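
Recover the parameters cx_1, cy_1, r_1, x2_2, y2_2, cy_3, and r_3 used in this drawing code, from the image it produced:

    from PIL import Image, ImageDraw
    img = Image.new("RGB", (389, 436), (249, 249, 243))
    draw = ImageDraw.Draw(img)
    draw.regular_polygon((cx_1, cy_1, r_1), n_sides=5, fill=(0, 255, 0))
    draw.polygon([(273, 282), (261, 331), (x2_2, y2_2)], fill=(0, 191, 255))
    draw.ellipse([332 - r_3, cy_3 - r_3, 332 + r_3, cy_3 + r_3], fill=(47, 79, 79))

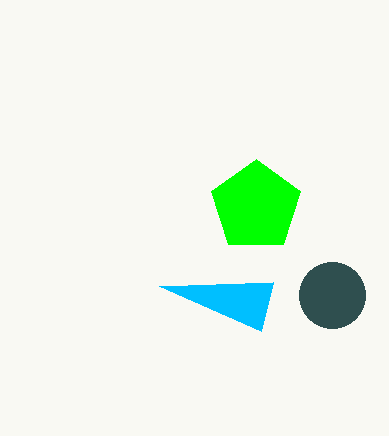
cx_1 = 256
cy_1 = 206
r_1 = 47
x2_2 = 159
y2_2 = 286
cy_3 = 295
r_3 = 33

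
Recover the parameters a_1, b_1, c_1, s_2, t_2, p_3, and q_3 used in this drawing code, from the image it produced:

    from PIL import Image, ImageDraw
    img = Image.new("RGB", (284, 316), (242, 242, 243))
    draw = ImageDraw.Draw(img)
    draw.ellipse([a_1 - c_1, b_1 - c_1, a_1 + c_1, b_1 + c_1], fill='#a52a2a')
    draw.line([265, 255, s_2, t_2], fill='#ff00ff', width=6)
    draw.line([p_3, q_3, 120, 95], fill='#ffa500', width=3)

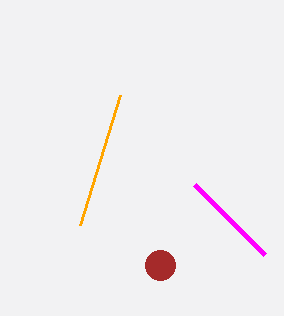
a_1 = 160; b_1 = 265; c_1 = 15; s_2 = 195; t_2 = 185; p_3 = 80; q_3 = 225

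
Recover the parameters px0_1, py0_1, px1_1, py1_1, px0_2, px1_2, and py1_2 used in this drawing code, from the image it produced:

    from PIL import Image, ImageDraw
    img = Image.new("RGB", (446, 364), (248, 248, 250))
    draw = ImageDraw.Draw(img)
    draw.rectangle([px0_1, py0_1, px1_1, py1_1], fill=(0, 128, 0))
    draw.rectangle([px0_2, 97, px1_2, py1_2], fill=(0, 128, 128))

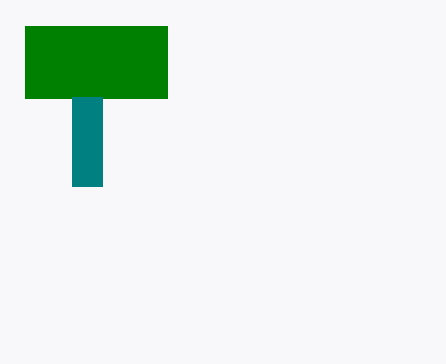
px0_1 = 25, py0_1 = 26, px1_1 = 167, py1_1 = 98, px0_2 = 72, px1_2 = 102, py1_2 = 186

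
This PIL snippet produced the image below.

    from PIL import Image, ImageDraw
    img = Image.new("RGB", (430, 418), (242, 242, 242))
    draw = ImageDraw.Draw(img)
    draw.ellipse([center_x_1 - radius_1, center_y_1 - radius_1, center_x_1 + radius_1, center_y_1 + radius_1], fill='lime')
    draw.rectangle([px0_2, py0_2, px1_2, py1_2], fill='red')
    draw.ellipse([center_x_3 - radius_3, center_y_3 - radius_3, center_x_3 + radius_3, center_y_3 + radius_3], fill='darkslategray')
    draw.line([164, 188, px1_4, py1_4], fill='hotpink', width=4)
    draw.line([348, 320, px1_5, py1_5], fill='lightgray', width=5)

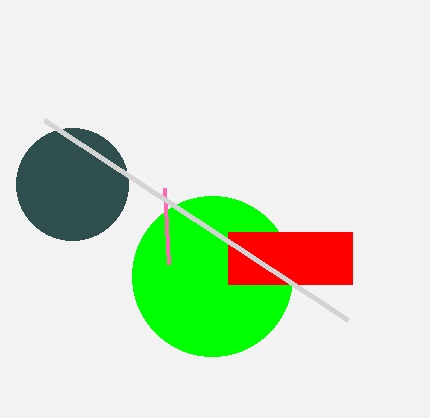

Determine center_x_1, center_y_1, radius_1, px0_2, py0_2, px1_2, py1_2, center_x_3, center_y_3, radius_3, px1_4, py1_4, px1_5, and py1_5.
center_x_1 = 212; center_y_1 = 276; radius_1 = 80; px0_2 = 228; py0_2 = 232; px1_2 = 352; py1_2 = 284; center_x_3 = 72; center_y_3 = 184; radius_3 = 56; px1_4 = 168; py1_4 = 264; px1_5 = 44; py1_5 = 120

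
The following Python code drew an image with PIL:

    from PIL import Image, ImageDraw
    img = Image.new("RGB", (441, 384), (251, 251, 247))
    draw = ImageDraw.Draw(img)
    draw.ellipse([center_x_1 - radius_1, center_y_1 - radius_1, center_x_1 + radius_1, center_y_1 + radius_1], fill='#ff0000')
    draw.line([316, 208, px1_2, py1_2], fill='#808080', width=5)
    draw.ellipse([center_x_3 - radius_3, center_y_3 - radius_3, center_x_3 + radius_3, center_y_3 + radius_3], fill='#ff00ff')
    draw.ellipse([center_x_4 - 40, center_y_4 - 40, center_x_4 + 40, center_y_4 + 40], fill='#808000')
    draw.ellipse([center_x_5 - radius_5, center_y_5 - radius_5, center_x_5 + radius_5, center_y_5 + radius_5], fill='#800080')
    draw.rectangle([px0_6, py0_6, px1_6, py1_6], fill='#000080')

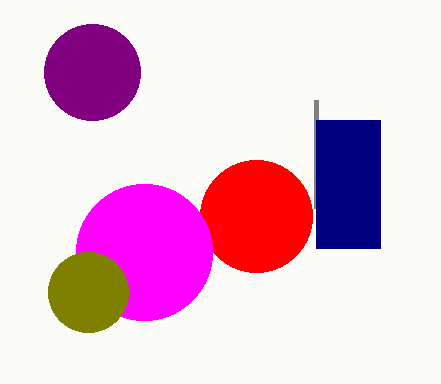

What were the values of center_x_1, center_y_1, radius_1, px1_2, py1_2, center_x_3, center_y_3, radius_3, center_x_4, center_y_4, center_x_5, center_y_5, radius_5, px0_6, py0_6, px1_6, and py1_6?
center_x_1 = 256, center_y_1 = 216, radius_1 = 56, px1_2 = 316, py1_2 = 100, center_x_3 = 144, center_y_3 = 252, radius_3 = 68, center_x_4 = 88, center_y_4 = 292, center_x_5 = 92, center_y_5 = 72, radius_5 = 48, px0_6 = 316, py0_6 = 120, px1_6 = 380, py1_6 = 248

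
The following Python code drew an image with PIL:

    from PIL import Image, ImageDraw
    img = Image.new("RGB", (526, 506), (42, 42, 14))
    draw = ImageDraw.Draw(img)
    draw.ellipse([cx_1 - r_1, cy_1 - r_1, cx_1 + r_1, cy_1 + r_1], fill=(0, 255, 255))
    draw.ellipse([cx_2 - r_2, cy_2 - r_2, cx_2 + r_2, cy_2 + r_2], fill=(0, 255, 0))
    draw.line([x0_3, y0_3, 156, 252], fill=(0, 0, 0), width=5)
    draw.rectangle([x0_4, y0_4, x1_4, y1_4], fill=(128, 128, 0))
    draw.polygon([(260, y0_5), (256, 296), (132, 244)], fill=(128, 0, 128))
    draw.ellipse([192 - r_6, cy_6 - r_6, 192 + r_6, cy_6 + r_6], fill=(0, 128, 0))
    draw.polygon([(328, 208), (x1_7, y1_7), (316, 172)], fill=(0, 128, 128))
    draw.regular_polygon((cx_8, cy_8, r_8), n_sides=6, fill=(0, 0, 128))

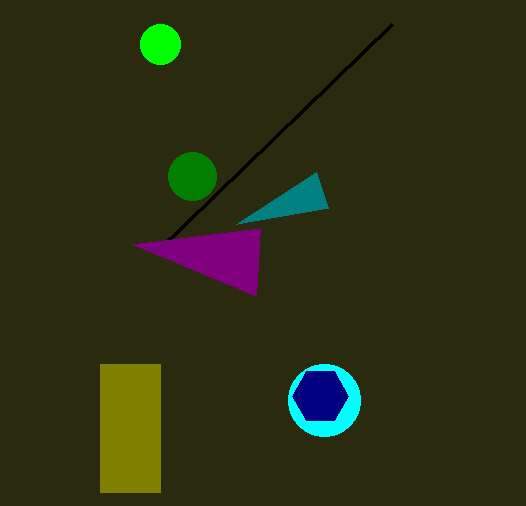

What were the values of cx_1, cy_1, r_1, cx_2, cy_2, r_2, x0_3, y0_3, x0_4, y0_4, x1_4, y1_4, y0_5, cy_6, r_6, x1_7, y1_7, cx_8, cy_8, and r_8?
cx_1 = 324, cy_1 = 400, r_1 = 36, cx_2 = 160, cy_2 = 44, r_2 = 20, x0_3 = 392, y0_3 = 24, x0_4 = 100, y0_4 = 364, x1_4 = 160, y1_4 = 492, y0_5 = 228, cy_6 = 176, r_6 = 24, x1_7 = 236, y1_7 = 224, cx_8 = 320, cy_8 = 396, r_8 = 28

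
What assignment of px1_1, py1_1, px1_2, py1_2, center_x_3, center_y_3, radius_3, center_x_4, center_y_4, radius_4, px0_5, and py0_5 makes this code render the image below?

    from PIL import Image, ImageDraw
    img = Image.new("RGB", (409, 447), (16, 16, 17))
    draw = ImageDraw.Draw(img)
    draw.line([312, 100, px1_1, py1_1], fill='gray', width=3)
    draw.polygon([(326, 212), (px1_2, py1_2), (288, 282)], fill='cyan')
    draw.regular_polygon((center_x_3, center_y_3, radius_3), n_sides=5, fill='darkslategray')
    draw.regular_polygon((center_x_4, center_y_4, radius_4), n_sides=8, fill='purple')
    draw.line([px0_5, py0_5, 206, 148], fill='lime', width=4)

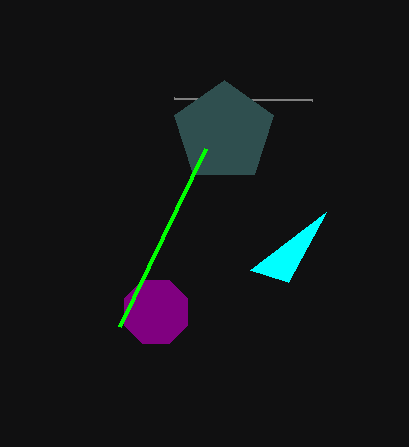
px1_1 = 174; py1_1 = 98; px1_2 = 250; py1_2 = 270; center_x_3 = 224; center_y_3 = 132; radius_3 = 52; center_x_4 = 156; center_y_4 = 312; radius_4 = 34; px0_5 = 120; py0_5 = 326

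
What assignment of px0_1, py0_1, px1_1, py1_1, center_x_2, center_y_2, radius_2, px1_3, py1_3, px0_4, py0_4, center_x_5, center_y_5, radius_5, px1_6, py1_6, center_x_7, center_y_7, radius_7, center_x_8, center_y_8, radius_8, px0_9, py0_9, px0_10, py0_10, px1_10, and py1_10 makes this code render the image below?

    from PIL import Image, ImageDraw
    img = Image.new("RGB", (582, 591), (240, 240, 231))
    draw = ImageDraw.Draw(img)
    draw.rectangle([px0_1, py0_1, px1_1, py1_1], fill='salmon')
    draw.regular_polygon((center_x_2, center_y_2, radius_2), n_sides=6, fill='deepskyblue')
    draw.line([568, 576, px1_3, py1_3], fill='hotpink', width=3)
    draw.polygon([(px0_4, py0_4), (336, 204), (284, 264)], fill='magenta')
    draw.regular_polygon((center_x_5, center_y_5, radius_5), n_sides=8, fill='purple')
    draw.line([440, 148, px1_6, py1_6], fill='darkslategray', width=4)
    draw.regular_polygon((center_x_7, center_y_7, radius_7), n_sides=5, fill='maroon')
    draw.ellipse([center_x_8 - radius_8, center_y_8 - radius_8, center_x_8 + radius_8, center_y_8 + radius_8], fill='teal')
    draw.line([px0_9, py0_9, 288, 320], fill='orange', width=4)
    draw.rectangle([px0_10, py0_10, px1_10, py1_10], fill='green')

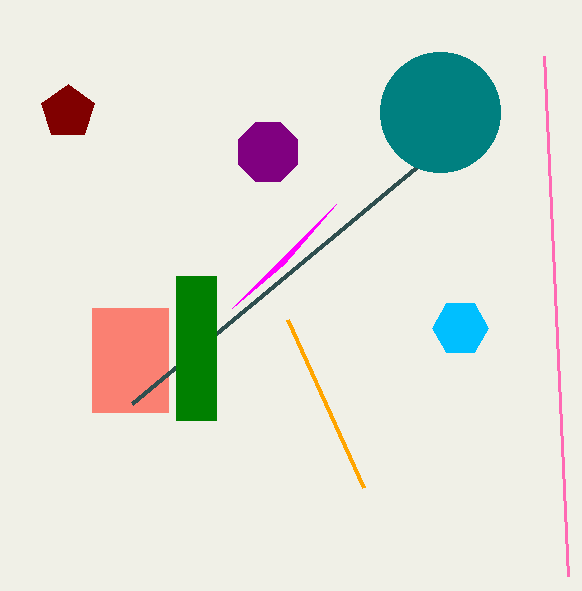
px0_1 = 92, py0_1 = 308, px1_1 = 168, py1_1 = 412, center_x_2 = 460, center_y_2 = 328, radius_2 = 28, px1_3 = 544, py1_3 = 56, px0_4 = 232, py0_4 = 308, center_x_5 = 268, center_y_5 = 152, radius_5 = 32, px1_6 = 132, py1_6 = 404, center_x_7 = 68, center_y_7 = 112, radius_7 = 28, center_x_8 = 440, center_y_8 = 112, radius_8 = 60, px0_9 = 364, py0_9 = 488, px0_10 = 176, py0_10 = 276, px1_10 = 216, py1_10 = 420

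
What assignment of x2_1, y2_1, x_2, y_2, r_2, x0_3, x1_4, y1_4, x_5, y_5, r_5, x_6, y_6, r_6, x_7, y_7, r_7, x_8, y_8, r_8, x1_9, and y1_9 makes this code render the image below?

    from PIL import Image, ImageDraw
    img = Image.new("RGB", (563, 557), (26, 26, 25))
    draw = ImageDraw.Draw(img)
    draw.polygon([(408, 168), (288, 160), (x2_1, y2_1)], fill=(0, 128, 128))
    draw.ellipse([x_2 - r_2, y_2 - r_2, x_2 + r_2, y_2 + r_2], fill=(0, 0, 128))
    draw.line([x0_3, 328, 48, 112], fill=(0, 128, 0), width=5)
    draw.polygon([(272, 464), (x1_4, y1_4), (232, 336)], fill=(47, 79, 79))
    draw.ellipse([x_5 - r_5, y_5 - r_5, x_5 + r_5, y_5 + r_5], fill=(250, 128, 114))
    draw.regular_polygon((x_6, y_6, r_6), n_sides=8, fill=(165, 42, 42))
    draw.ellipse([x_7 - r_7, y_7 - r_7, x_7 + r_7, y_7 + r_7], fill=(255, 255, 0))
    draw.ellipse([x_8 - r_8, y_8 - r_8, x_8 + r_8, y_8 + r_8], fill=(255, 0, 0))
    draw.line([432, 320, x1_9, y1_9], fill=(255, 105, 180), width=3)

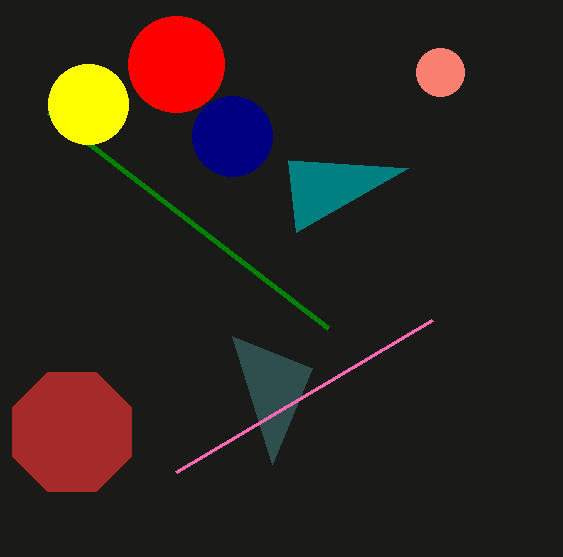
x2_1 = 296
y2_1 = 232
x_2 = 232
y_2 = 136
r_2 = 40
x0_3 = 328
x1_4 = 312
y1_4 = 368
x_5 = 440
y_5 = 72
r_5 = 24
x_6 = 72
y_6 = 432
r_6 = 64
x_7 = 88
y_7 = 104
r_7 = 40
x_8 = 176
y_8 = 64
r_8 = 48
x1_9 = 176
y1_9 = 472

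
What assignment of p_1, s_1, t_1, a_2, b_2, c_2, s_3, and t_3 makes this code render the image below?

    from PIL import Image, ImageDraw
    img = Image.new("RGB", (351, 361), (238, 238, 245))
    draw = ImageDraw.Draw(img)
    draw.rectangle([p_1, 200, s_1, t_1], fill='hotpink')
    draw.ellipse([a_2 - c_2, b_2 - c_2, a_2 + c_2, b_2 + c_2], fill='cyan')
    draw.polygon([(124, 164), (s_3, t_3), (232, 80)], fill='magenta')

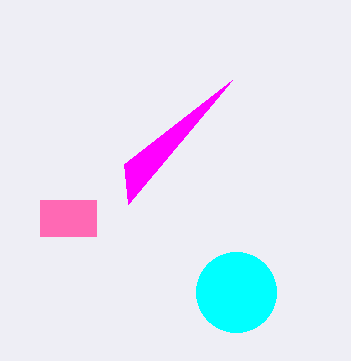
p_1 = 40
s_1 = 96
t_1 = 236
a_2 = 236
b_2 = 292
c_2 = 40
s_3 = 128
t_3 = 204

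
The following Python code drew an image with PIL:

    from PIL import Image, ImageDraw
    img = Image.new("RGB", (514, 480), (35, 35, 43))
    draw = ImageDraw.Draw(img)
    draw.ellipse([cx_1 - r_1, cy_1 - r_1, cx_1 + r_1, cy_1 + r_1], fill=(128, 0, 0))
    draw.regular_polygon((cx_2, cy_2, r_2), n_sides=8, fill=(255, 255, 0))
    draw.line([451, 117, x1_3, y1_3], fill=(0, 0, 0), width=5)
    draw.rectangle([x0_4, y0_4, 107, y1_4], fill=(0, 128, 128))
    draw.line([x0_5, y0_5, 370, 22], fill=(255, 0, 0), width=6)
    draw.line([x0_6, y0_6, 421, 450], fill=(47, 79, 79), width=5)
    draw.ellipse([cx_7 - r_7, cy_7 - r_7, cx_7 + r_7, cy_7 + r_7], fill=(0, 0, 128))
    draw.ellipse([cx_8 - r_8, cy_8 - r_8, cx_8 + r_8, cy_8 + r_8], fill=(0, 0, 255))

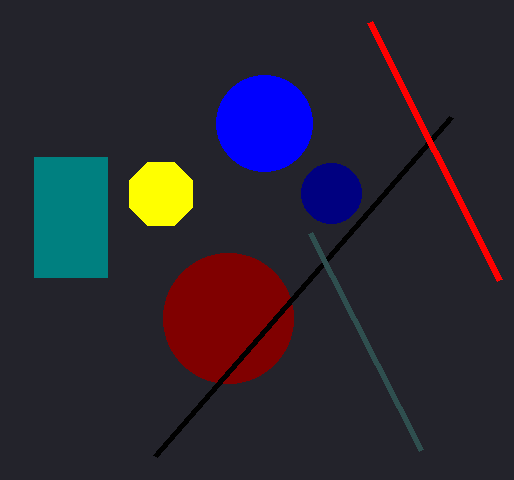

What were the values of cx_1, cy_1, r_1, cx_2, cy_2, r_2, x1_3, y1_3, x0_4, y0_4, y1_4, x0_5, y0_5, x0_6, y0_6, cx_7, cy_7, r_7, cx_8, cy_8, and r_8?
cx_1 = 228, cy_1 = 318, r_1 = 65, cx_2 = 161, cy_2 = 194, r_2 = 34, x1_3 = 155, y1_3 = 456, x0_4 = 34, y0_4 = 157, y1_4 = 277, x0_5 = 500, y0_5 = 280, x0_6 = 310, y0_6 = 233, cx_7 = 331, cy_7 = 193, r_7 = 30, cx_8 = 264, cy_8 = 123, r_8 = 48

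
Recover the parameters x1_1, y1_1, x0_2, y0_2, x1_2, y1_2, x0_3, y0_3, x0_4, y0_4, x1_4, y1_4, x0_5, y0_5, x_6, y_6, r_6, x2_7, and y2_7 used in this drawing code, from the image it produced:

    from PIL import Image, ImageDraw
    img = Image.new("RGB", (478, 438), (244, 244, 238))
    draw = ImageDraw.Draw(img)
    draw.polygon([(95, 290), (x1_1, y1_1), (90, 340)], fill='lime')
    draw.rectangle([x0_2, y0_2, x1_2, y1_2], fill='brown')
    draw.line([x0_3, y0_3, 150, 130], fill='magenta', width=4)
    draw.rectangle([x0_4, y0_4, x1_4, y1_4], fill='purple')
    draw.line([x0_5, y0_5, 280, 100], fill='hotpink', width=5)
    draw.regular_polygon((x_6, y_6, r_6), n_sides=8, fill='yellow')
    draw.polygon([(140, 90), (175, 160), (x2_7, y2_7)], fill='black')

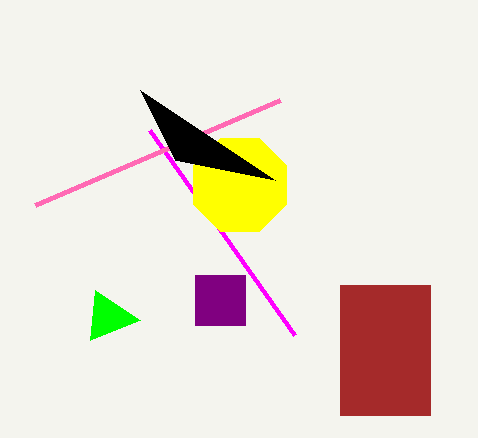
x1_1 = 140; y1_1 = 320; x0_2 = 340; y0_2 = 285; x1_2 = 430; y1_2 = 415; x0_3 = 295; y0_3 = 335; x0_4 = 195; y0_4 = 275; x1_4 = 245; y1_4 = 325; x0_5 = 35; y0_5 = 205; x_6 = 240; y_6 = 185; r_6 = 50; x2_7 = 275; y2_7 = 180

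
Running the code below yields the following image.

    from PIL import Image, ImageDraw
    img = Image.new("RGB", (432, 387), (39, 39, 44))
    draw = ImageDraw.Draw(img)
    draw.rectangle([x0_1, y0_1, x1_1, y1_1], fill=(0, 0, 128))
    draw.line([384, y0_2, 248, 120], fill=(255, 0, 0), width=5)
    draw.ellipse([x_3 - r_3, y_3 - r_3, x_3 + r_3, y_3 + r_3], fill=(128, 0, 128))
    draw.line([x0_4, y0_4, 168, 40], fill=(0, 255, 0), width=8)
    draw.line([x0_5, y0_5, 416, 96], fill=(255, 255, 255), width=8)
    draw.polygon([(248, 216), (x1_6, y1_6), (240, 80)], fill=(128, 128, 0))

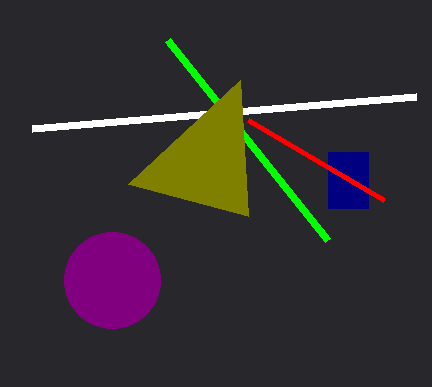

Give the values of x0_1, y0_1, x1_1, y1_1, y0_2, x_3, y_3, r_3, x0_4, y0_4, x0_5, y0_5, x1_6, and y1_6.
x0_1 = 328
y0_1 = 152
x1_1 = 368
y1_1 = 208
y0_2 = 200
x_3 = 112
y_3 = 280
r_3 = 48
x0_4 = 328
y0_4 = 240
x0_5 = 32
y0_5 = 128
x1_6 = 128
y1_6 = 184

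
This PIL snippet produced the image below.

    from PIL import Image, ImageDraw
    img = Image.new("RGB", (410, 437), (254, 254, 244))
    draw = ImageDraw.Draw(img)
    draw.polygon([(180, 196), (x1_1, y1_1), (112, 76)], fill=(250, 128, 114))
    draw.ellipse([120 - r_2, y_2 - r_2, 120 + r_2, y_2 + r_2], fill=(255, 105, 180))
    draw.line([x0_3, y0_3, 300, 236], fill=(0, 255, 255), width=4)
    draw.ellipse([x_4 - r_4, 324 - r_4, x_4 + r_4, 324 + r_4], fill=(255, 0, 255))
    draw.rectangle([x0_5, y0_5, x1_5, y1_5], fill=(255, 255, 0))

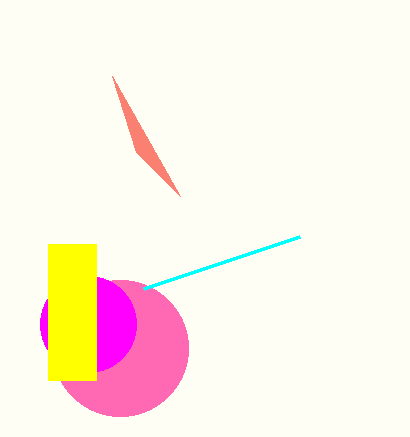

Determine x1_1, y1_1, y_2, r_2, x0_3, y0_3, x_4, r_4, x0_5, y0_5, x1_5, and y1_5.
x1_1 = 136; y1_1 = 152; y_2 = 348; r_2 = 68; x0_3 = 144; y0_3 = 288; x_4 = 88; r_4 = 48; x0_5 = 48; y0_5 = 244; x1_5 = 96; y1_5 = 380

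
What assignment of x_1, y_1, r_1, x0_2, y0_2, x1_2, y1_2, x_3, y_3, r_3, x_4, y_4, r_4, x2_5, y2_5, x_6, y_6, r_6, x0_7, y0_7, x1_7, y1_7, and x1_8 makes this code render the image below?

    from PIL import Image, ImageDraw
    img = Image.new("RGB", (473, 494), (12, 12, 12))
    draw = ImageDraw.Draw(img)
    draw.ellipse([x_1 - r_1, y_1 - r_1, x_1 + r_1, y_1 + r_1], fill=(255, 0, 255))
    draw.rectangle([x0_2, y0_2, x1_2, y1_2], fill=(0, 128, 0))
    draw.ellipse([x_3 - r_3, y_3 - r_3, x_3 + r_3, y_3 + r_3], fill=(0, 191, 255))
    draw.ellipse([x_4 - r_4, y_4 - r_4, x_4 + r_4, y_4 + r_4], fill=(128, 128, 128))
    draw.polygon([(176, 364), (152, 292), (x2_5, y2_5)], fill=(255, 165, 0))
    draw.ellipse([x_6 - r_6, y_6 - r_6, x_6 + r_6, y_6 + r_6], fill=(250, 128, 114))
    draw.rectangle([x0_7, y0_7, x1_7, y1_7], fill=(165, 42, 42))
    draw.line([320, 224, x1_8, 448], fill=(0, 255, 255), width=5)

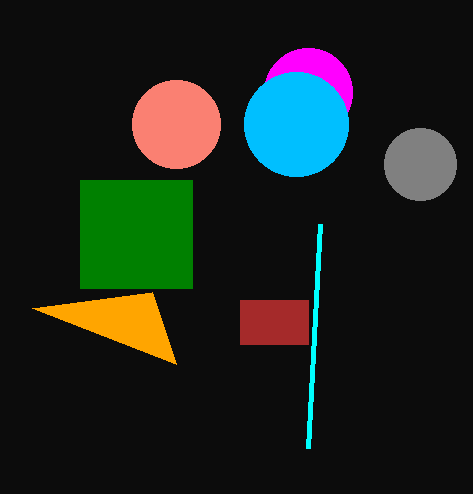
x_1 = 308, y_1 = 92, r_1 = 44, x0_2 = 80, y0_2 = 180, x1_2 = 192, y1_2 = 288, x_3 = 296, y_3 = 124, r_3 = 52, x_4 = 420, y_4 = 164, r_4 = 36, x2_5 = 32, y2_5 = 308, x_6 = 176, y_6 = 124, r_6 = 44, x0_7 = 240, y0_7 = 300, x1_7 = 308, y1_7 = 344, x1_8 = 308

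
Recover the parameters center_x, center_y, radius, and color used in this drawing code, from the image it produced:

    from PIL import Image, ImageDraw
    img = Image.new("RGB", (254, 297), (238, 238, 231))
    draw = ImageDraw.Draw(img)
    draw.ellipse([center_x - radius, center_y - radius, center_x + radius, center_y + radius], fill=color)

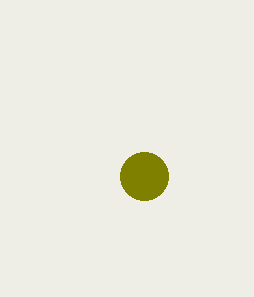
center_x = 144, center_y = 176, radius = 24, color = 'olive'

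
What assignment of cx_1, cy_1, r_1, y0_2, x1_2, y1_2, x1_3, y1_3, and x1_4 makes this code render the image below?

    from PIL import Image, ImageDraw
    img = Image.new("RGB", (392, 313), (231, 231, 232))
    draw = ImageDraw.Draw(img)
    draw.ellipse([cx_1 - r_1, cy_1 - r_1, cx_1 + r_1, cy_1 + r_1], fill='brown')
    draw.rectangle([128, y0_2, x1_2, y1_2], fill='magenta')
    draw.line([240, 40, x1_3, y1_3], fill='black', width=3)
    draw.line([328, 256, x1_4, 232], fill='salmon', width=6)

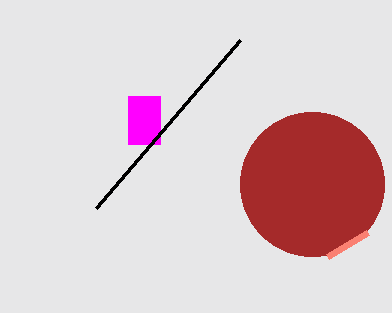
cx_1 = 312, cy_1 = 184, r_1 = 72, y0_2 = 96, x1_2 = 160, y1_2 = 144, x1_3 = 96, y1_3 = 208, x1_4 = 368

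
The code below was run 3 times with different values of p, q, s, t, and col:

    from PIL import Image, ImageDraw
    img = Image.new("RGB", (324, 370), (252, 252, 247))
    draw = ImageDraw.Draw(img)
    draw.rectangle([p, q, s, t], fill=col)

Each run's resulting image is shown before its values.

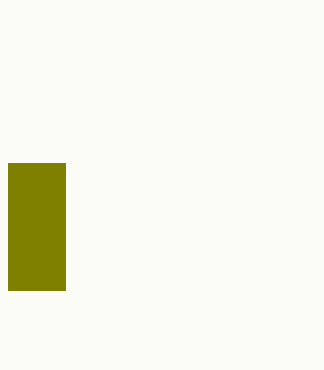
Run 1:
p = 8; q = 163; s = 65; t = 290; col = 'olive'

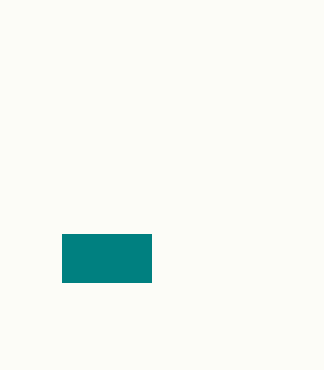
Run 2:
p = 62, q = 234, s = 151, t = 282, col = 'teal'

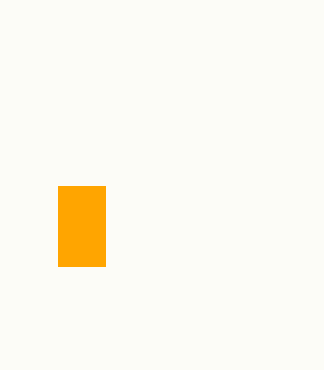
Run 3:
p = 58; q = 186; s = 105; t = 266; col = 'orange'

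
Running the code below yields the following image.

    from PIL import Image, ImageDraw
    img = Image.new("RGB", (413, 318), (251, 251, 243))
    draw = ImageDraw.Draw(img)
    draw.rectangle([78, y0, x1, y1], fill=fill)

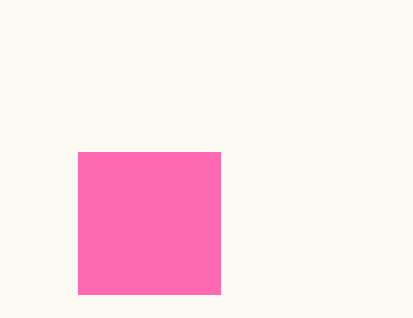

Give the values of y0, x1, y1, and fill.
y0 = 152; x1 = 220; y1 = 294; fill = 'hotpink'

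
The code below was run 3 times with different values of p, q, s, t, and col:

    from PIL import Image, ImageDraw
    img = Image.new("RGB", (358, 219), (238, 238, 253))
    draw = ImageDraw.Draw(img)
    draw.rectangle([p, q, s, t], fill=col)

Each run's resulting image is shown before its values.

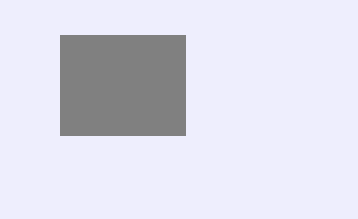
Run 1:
p = 60, q = 35, s = 185, t = 135, col = 'gray'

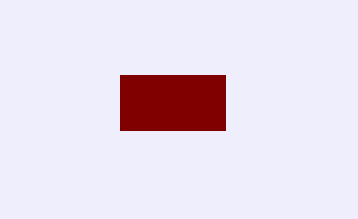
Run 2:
p = 120; q = 75; s = 225; t = 130; col = 'maroon'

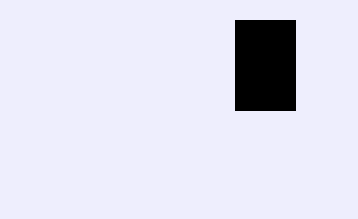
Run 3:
p = 235
q = 20
s = 295
t = 110
col = 'black'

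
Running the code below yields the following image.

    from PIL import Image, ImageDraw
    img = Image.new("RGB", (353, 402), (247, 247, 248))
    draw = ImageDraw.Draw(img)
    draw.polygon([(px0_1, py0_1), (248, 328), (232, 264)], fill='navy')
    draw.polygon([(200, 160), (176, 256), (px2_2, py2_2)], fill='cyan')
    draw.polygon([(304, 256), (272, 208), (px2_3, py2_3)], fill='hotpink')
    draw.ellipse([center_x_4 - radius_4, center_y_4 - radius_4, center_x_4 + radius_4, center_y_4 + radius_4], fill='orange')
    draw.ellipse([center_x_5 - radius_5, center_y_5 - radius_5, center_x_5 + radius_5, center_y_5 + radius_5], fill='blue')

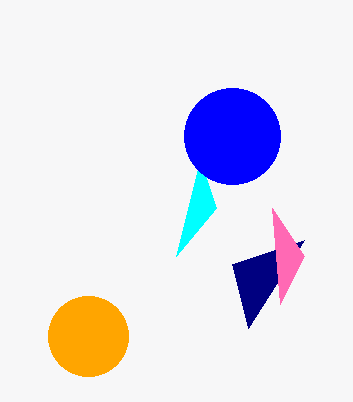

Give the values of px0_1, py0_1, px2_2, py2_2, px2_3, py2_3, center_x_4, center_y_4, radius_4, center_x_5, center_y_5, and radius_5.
px0_1 = 304, py0_1 = 240, px2_2 = 216, py2_2 = 208, px2_3 = 280, py2_3 = 304, center_x_4 = 88, center_y_4 = 336, radius_4 = 40, center_x_5 = 232, center_y_5 = 136, radius_5 = 48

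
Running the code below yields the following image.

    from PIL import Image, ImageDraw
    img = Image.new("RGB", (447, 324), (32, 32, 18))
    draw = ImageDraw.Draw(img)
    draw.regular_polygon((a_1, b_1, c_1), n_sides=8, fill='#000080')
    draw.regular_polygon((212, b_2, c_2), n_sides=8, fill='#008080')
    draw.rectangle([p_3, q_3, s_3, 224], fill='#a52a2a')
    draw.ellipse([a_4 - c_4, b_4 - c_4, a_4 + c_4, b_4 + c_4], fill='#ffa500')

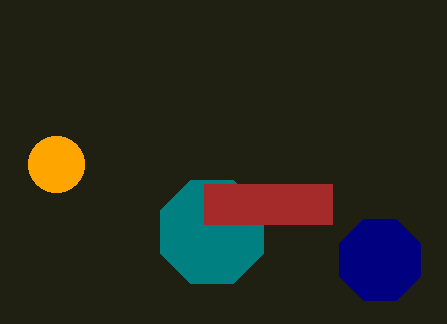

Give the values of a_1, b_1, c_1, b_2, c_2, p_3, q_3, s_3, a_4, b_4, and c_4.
a_1 = 380, b_1 = 260, c_1 = 44, b_2 = 232, c_2 = 56, p_3 = 204, q_3 = 184, s_3 = 332, a_4 = 56, b_4 = 164, c_4 = 28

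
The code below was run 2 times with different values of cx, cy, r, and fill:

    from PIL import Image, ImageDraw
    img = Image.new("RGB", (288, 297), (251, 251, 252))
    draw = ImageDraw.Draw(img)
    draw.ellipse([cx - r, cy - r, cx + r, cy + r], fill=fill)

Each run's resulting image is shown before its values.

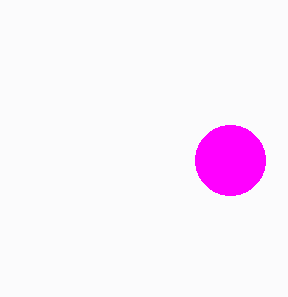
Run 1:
cx = 230
cy = 160
r = 35
fill = 'magenta'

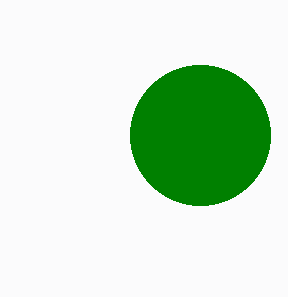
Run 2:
cx = 200
cy = 135
r = 70
fill = 'green'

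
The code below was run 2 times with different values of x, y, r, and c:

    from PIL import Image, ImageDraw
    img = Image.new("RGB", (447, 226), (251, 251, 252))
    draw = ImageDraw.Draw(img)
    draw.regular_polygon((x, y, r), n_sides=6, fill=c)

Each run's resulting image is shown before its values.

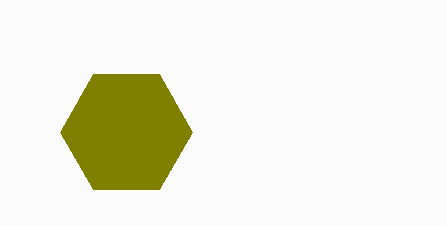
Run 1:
x = 126, y = 132, r = 66, c = 'olive'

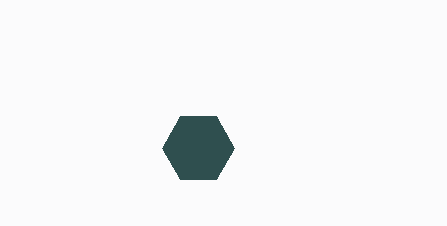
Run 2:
x = 198; y = 148; r = 36; c = 'darkslategray'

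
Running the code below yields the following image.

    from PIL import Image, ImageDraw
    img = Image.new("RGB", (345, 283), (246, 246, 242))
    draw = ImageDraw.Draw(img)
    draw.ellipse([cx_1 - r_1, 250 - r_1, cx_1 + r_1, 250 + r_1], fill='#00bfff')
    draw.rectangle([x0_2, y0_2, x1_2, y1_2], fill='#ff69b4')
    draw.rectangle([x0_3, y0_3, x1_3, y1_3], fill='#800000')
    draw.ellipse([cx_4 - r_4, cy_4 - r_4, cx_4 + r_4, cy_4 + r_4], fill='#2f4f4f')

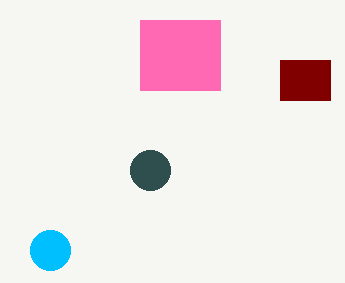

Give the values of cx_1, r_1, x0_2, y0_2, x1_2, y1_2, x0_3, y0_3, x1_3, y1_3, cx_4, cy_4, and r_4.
cx_1 = 50, r_1 = 20, x0_2 = 140, y0_2 = 20, x1_2 = 220, y1_2 = 90, x0_3 = 280, y0_3 = 60, x1_3 = 330, y1_3 = 100, cx_4 = 150, cy_4 = 170, r_4 = 20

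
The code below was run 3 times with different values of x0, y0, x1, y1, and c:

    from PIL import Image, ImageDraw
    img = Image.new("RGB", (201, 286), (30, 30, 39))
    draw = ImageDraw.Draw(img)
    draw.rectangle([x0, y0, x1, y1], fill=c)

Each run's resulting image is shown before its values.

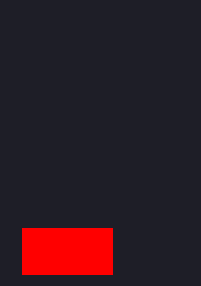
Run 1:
x0 = 22; y0 = 228; x1 = 112; y1 = 274; c = 'red'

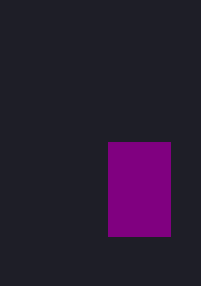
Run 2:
x0 = 108, y0 = 142, x1 = 170, y1 = 236, c = 'purple'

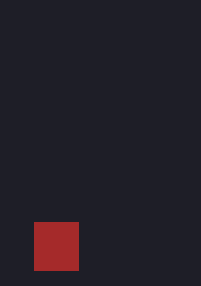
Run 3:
x0 = 34; y0 = 222; x1 = 78; y1 = 270; c = 'brown'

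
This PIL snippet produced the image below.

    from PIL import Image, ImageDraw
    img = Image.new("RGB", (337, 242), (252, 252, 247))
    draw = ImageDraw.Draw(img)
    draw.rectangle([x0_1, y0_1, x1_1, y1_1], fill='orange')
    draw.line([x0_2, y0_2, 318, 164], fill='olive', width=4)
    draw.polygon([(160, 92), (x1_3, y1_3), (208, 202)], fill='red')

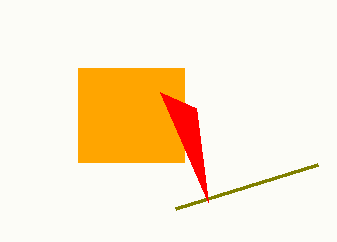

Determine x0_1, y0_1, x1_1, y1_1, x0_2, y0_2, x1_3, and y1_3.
x0_1 = 78; y0_1 = 68; x1_1 = 184; y1_1 = 162; x0_2 = 176; y0_2 = 208; x1_3 = 196; y1_3 = 108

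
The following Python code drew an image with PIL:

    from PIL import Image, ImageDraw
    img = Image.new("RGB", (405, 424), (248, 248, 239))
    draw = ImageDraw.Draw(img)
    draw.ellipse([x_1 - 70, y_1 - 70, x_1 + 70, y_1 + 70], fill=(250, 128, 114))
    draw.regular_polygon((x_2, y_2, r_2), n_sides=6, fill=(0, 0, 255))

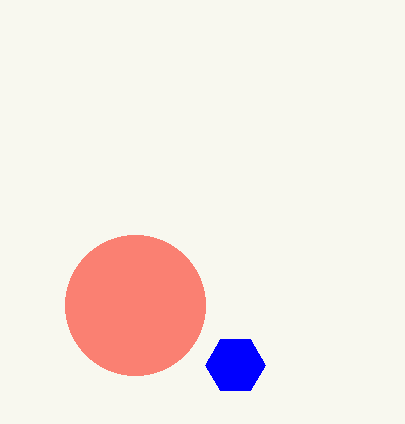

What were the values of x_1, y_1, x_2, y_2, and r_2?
x_1 = 135
y_1 = 305
x_2 = 235
y_2 = 365
r_2 = 30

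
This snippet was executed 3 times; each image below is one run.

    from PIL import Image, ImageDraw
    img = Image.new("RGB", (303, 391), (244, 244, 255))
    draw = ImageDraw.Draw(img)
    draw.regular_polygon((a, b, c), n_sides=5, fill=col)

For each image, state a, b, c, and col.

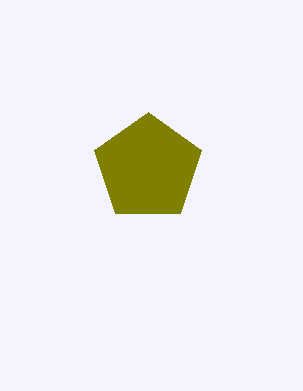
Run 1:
a = 148
b = 168
c = 56
col = 'olive'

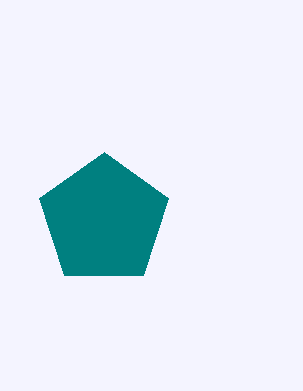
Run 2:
a = 104, b = 220, c = 68, col = 'teal'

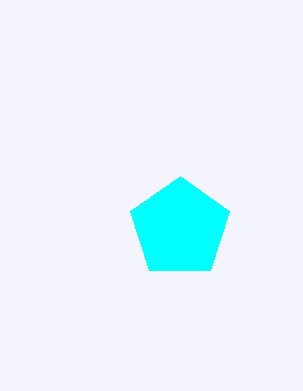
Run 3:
a = 180; b = 228; c = 52; col = 'cyan'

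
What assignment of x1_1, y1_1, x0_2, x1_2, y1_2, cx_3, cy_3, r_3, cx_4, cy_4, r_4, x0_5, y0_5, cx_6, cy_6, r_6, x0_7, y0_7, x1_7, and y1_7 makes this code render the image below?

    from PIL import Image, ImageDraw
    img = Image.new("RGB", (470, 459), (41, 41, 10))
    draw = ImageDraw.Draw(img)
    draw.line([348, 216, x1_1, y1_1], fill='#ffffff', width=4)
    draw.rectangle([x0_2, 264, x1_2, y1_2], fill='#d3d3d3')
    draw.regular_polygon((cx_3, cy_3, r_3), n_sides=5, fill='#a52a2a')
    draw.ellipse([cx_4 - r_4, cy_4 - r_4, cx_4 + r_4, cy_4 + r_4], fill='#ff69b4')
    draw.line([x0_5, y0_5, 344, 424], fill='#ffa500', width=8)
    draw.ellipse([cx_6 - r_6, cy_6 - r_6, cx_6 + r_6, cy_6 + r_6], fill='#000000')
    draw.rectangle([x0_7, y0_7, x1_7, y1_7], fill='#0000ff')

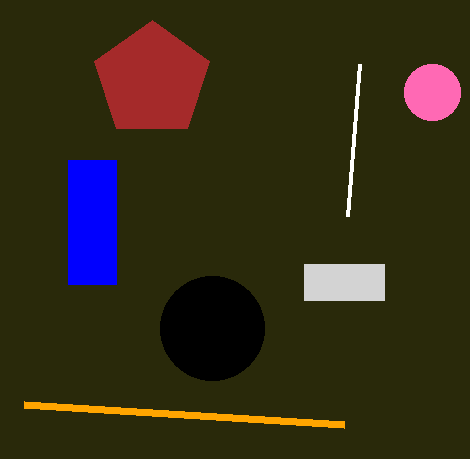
x1_1 = 360; y1_1 = 64; x0_2 = 304; x1_2 = 384; y1_2 = 300; cx_3 = 152; cy_3 = 80; r_3 = 60; cx_4 = 432; cy_4 = 92; r_4 = 28; x0_5 = 24; y0_5 = 404; cx_6 = 212; cy_6 = 328; r_6 = 52; x0_7 = 68; y0_7 = 160; x1_7 = 116; y1_7 = 284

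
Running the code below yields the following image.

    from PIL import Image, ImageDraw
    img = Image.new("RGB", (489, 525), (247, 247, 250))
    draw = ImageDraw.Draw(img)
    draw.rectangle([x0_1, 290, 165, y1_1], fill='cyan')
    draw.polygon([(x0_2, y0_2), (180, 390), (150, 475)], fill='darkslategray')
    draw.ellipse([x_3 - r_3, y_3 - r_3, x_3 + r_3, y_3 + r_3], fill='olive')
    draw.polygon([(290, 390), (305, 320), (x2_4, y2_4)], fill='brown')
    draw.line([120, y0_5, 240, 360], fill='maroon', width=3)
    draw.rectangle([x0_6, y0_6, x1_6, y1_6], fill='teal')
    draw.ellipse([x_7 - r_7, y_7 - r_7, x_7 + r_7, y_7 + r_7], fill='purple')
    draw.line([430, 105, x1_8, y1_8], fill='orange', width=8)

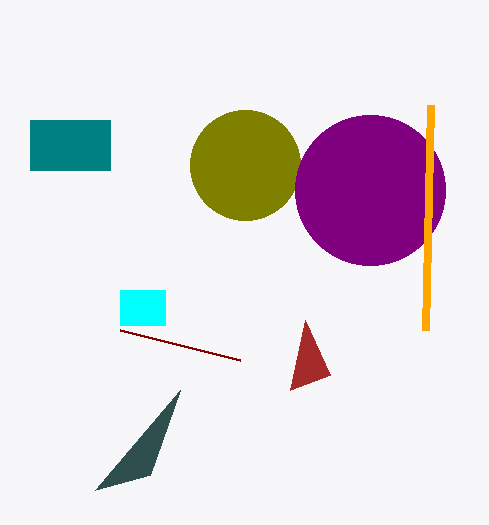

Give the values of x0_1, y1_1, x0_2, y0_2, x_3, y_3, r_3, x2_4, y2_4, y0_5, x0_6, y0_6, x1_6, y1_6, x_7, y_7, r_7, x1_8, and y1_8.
x0_1 = 120, y1_1 = 325, x0_2 = 95, y0_2 = 490, x_3 = 245, y_3 = 165, r_3 = 55, x2_4 = 330, y2_4 = 375, y0_5 = 330, x0_6 = 30, y0_6 = 120, x1_6 = 110, y1_6 = 170, x_7 = 370, y_7 = 190, r_7 = 75, x1_8 = 425, y1_8 = 330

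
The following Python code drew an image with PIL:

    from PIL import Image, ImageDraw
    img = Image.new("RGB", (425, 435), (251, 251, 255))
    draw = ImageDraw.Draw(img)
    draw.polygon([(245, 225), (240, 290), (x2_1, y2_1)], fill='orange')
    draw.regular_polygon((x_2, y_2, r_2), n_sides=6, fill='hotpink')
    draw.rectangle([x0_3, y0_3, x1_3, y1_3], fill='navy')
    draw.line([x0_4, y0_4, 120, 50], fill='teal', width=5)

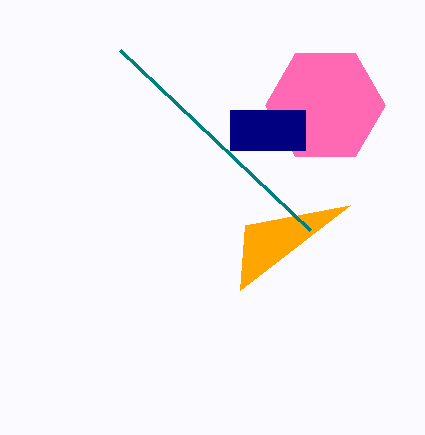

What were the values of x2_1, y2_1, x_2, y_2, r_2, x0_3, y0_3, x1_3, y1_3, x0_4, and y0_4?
x2_1 = 350, y2_1 = 205, x_2 = 325, y_2 = 105, r_2 = 60, x0_3 = 230, y0_3 = 110, x1_3 = 305, y1_3 = 150, x0_4 = 310, y0_4 = 230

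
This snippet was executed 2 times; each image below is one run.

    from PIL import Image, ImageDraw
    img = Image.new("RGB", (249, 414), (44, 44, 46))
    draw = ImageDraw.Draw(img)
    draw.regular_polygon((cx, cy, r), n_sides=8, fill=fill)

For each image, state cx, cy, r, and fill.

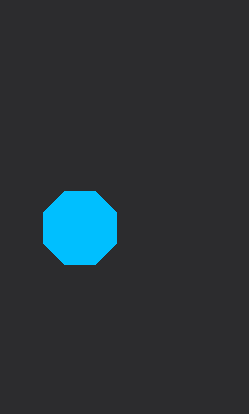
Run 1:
cx = 80, cy = 228, r = 40, fill = 'deepskyblue'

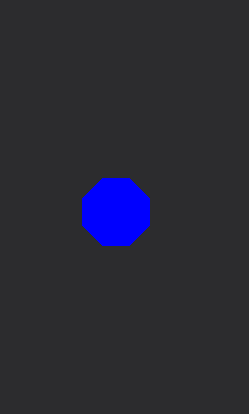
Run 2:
cx = 116; cy = 212; r = 36; fill = 'blue'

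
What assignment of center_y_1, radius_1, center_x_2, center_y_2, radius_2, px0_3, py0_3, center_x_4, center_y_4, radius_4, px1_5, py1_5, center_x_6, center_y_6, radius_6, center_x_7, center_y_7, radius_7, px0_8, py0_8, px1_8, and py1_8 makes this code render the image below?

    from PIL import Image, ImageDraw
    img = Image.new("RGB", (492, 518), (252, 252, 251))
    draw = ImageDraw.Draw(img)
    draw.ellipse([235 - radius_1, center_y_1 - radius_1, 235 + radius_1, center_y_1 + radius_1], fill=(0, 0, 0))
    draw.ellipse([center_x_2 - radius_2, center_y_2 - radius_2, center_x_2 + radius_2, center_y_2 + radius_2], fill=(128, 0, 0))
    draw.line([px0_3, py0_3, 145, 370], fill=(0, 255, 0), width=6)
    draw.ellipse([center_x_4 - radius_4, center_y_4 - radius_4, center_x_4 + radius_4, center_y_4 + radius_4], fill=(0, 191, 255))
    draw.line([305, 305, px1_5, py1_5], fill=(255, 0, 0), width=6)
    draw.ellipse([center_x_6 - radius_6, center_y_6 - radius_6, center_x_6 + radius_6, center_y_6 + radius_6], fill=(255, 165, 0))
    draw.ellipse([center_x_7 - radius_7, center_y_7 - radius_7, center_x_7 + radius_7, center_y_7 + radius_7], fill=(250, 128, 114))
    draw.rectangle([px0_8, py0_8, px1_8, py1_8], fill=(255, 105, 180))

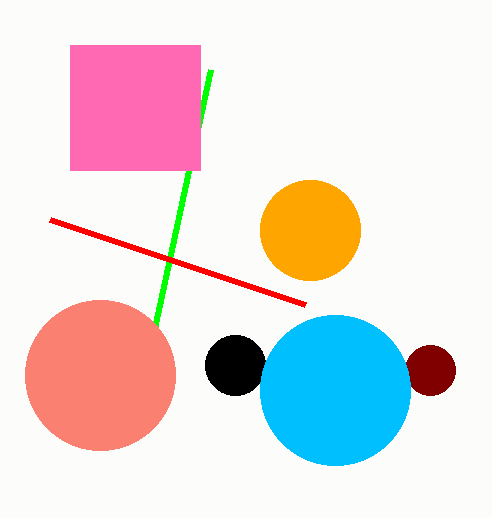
center_y_1 = 365, radius_1 = 30, center_x_2 = 430, center_y_2 = 370, radius_2 = 25, px0_3 = 210, py0_3 = 70, center_x_4 = 335, center_y_4 = 390, radius_4 = 75, px1_5 = 50, py1_5 = 220, center_x_6 = 310, center_y_6 = 230, radius_6 = 50, center_x_7 = 100, center_y_7 = 375, radius_7 = 75, px0_8 = 70, py0_8 = 45, px1_8 = 200, py1_8 = 170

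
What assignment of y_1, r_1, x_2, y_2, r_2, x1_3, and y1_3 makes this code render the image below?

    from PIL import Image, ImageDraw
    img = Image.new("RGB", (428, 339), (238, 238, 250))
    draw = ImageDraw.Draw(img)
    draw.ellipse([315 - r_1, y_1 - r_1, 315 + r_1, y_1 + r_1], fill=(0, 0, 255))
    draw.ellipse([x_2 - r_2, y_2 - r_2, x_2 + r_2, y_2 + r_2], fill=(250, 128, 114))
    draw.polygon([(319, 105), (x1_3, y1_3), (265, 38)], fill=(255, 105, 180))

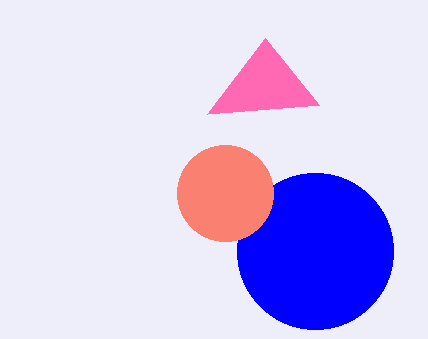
y_1 = 251
r_1 = 78
x_2 = 225
y_2 = 193
r_2 = 48
x1_3 = 207
y1_3 = 114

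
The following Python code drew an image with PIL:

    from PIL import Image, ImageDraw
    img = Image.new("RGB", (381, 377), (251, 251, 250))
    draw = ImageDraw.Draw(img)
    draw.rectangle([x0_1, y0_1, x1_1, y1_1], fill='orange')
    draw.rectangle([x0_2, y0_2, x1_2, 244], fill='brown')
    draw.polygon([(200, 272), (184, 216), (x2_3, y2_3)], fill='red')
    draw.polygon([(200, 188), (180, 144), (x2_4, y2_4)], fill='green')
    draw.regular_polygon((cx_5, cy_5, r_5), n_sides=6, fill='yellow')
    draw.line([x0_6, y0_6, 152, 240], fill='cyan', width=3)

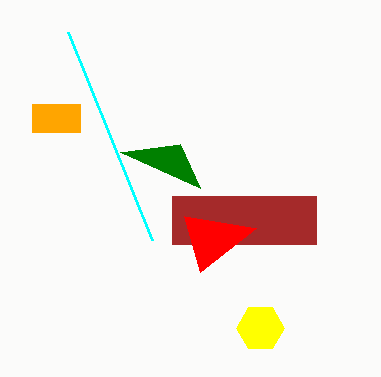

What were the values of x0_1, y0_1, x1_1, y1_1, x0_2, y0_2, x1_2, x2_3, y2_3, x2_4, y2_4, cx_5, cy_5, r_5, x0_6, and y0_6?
x0_1 = 32
y0_1 = 104
x1_1 = 80
y1_1 = 132
x0_2 = 172
y0_2 = 196
x1_2 = 316
x2_3 = 256
y2_3 = 228
x2_4 = 120
y2_4 = 152
cx_5 = 260
cy_5 = 328
r_5 = 24
x0_6 = 68
y0_6 = 32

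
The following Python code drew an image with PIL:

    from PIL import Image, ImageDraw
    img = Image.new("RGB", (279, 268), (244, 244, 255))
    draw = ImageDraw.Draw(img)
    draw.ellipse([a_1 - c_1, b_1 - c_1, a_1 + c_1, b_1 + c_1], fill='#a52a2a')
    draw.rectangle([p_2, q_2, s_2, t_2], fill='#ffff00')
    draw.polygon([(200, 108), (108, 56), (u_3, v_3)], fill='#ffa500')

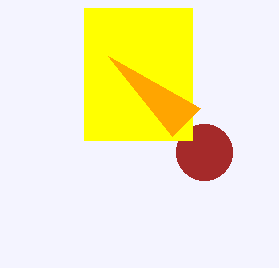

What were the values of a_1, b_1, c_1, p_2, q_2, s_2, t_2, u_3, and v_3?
a_1 = 204; b_1 = 152; c_1 = 28; p_2 = 84; q_2 = 8; s_2 = 192; t_2 = 140; u_3 = 172; v_3 = 136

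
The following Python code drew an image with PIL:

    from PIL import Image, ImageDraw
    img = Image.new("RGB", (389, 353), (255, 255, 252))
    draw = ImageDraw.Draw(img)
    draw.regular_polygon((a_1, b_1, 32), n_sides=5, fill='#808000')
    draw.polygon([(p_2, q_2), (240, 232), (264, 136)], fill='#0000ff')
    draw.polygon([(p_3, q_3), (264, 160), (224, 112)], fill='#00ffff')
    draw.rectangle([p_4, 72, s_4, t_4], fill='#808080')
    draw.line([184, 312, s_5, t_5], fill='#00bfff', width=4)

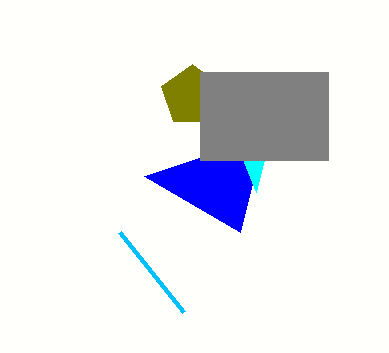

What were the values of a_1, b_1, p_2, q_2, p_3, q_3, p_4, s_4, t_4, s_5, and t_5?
a_1 = 192
b_1 = 96
p_2 = 144
q_2 = 176
p_3 = 256
q_3 = 192
p_4 = 200
s_4 = 328
t_4 = 160
s_5 = 120
t_5 = 232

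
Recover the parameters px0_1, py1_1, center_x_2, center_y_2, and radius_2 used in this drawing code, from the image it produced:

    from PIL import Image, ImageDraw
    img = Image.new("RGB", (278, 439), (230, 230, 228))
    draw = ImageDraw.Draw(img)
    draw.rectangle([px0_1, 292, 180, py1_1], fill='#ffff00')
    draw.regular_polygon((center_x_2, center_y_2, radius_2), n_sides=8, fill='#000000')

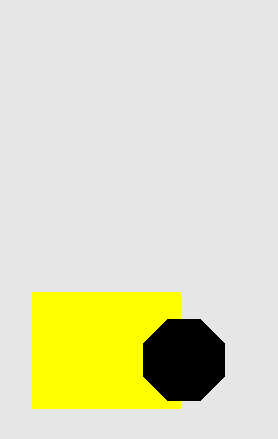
px0_1 = 32, py1_1 = 408, center_x_2 = 184, center_y_2 = 360, radius_2 = 44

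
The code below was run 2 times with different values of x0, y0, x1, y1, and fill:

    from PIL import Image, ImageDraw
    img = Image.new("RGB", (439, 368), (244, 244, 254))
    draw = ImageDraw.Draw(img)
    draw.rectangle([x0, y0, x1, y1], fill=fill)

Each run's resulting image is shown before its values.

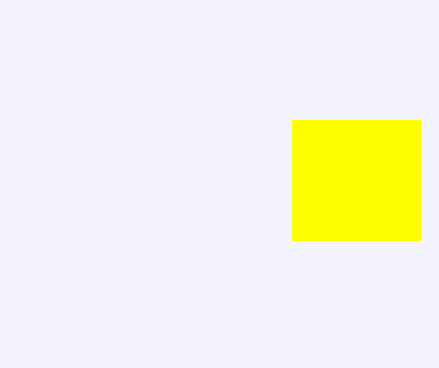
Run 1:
x0 = 292, y0 = 120, x1 = 420, y1 = 240, fill = 'yellow'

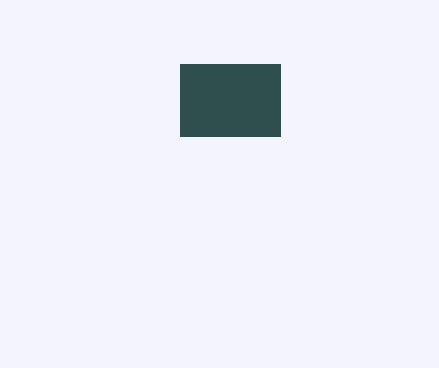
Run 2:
x0 = 180; y0 = 64; x1 = 280; y1 = 136; fill = 'darkslategray'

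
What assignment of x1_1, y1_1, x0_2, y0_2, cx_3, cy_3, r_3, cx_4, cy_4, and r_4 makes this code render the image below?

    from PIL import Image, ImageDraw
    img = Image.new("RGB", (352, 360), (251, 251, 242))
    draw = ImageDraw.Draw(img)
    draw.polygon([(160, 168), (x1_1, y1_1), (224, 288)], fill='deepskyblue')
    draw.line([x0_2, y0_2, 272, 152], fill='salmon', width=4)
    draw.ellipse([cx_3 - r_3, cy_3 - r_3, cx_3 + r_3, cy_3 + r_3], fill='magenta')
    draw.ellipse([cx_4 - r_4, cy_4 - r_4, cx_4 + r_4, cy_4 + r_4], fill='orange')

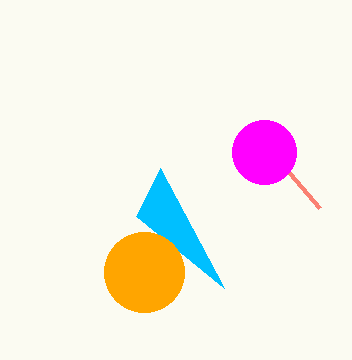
x1_1 = 136
y1_1 = 216
x0_2 = 320
y0_2 = 208
cx_3 = 264
cy_3 = 152
r_3 = 32
cx_4 = 144
cy_4 = 272
r_4 = 40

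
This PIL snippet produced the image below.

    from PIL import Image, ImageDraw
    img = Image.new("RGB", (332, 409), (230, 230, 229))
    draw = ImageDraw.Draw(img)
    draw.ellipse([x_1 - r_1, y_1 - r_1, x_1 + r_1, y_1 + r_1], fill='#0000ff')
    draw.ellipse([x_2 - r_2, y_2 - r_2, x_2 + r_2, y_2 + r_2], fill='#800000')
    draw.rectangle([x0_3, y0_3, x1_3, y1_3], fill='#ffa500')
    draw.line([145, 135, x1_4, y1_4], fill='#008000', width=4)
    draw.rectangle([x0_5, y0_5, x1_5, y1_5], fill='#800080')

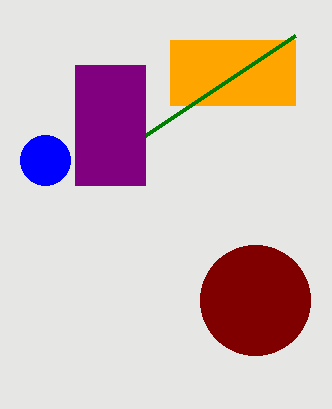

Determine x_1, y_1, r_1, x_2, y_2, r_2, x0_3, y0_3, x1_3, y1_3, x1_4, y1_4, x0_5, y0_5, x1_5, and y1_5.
x_1 = 45; y_1 = 160; r_1 = 25; x_2 = 255; y_2 = 300; r_2 = 55; x0_3 = 170; y0_3 = 40; x1_3 = 295; y1_3 = 105; x1_4 = 295; y1_4 = 35; x0_5 = 75; y0_5 = 65; x1_5 = 145; y1_5 = 185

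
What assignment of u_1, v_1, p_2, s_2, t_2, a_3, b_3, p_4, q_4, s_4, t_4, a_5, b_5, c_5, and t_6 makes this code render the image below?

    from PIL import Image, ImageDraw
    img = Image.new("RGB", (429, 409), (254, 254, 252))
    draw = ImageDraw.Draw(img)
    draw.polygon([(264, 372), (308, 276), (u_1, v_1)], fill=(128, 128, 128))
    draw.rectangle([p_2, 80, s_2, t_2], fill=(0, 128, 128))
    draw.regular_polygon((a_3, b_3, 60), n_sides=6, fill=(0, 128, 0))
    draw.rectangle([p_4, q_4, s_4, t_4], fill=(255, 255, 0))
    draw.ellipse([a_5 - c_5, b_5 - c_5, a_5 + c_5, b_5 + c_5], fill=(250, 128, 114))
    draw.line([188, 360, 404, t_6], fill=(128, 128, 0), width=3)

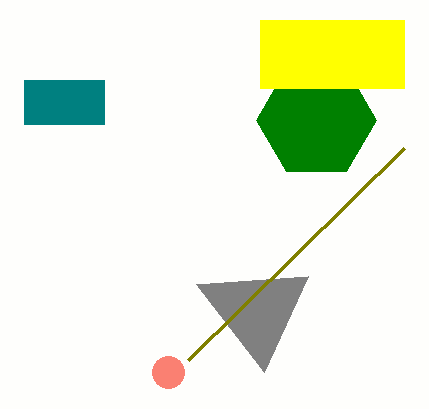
u_1 = 196; v_1 = 284; p_2 = 24; s_2 = 104; t_2 = 124; a_3 = 316; b_3 = 120; p_4 = 260; q_4 = 20; s_4 = 404; t_4 = 88; a_5 = 168; b_5 = 372; c_5 = 16; t_6 = 148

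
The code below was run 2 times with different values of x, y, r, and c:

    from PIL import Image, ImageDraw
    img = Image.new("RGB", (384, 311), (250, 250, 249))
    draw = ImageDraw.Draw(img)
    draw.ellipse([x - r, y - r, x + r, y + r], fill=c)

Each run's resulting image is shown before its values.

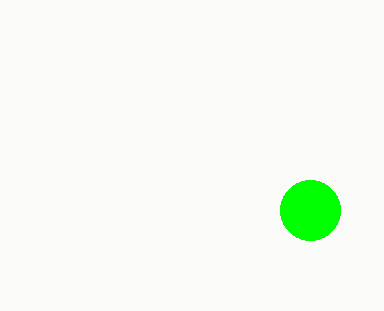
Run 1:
x = 310; y = 210; r = 30; c = 'lime'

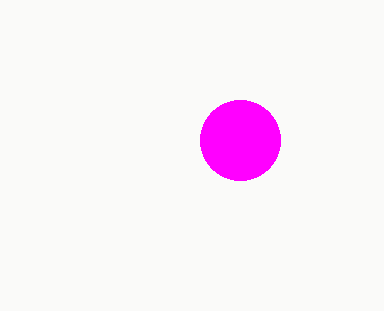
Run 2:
x = 240, y = 140, r = 40, c = 'magenta'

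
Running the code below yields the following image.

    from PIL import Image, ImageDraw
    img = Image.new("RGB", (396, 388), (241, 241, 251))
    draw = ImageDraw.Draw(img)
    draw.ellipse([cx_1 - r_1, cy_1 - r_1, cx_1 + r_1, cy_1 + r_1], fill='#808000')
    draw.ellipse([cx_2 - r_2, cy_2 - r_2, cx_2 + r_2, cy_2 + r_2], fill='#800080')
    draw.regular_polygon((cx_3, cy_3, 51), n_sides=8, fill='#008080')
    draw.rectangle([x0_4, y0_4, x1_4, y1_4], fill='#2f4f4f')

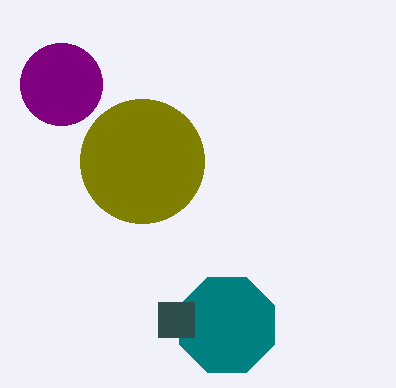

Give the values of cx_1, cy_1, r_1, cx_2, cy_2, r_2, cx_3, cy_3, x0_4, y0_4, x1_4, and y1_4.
cx_1 = 142, cy_1 = 161, r_1 = 62, cx_2 = 61, cy_2 = 84, r_2 = 41, cx_3 = 227, cy_3 = 325, x0_4 = 158, y0_4 = 302, x1_4 = 194, y1_4 = 337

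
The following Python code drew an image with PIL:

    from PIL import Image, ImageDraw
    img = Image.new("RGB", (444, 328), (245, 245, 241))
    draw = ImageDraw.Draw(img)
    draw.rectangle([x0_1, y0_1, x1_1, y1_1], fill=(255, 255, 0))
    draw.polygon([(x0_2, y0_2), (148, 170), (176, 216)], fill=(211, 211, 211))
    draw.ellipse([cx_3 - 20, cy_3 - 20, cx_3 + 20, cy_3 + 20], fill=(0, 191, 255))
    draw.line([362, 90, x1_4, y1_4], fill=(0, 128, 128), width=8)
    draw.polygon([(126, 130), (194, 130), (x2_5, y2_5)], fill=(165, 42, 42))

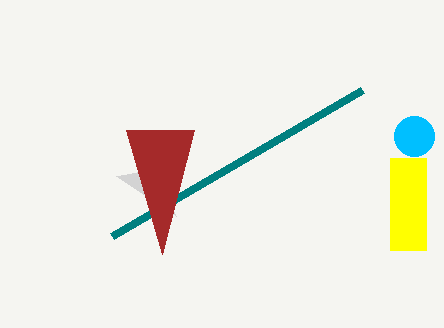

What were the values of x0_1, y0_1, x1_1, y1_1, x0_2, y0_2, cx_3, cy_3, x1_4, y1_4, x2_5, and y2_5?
x0_1 = 390
y0_1 = 158
x1_1 = 426
y1_1 = 250
x0_2 = 116
y0_2 = 176
cx_3 = 414
cy_3 = 136
x1_4 = 112
y1_4 = 236
x2_5 = 162
y2_5 = 254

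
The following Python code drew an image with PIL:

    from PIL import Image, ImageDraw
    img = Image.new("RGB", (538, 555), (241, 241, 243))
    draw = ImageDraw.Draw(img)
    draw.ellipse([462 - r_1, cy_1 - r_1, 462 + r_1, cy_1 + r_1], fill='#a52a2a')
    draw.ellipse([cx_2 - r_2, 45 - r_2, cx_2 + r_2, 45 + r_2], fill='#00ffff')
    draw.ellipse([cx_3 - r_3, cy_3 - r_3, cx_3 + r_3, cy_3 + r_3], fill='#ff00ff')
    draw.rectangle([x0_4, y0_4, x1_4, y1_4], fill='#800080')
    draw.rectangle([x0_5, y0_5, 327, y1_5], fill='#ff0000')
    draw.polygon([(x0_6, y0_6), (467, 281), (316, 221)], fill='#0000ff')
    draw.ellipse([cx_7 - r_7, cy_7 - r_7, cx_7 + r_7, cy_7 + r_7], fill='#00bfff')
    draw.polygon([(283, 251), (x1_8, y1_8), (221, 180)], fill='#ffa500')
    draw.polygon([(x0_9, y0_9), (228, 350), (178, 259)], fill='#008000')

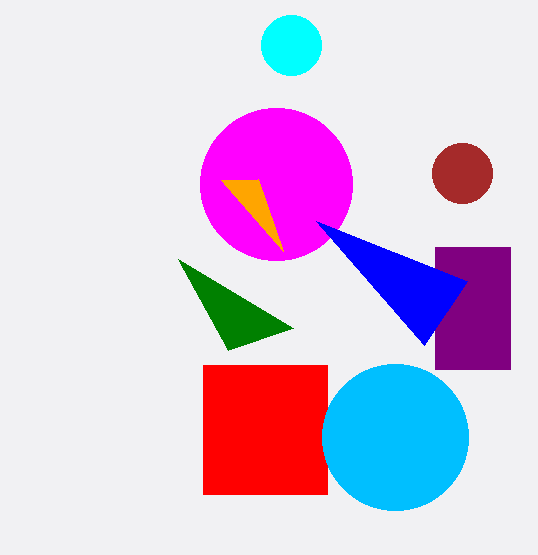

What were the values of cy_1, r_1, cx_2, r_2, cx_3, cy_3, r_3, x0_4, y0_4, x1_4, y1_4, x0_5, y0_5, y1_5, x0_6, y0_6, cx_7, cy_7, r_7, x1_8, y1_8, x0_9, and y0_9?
cy_1 = 173; r_1 = 30; cx_2 = 291; r_2 = 30; cx_3 = 276; cy_3 = 184; r_3 = 76; x0_4 = 435; y0_4 = 247; x1_4 = 510; y1_4 = 369; x0_5 = 203; y0_5 = 365; y1_5 = 494; x0_6 = 424; y0_6 = 345; cx_7 = 395; cy_7 = 437; r_7 = 73; x1_8 = 258; y1_8 = 179; x0_9 = 293; y0_9 = 328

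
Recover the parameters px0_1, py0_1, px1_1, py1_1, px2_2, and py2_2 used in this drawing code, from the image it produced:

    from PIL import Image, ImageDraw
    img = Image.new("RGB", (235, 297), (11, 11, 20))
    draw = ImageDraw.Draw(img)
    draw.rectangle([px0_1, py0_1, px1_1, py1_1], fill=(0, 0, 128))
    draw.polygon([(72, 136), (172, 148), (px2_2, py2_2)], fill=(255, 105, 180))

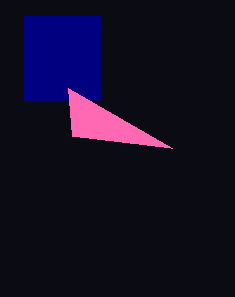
px0_1 = 24; py0_1 = 16; px1_1 = 100; py1_1 = 100; px2_2 = 68; py2_2 = 88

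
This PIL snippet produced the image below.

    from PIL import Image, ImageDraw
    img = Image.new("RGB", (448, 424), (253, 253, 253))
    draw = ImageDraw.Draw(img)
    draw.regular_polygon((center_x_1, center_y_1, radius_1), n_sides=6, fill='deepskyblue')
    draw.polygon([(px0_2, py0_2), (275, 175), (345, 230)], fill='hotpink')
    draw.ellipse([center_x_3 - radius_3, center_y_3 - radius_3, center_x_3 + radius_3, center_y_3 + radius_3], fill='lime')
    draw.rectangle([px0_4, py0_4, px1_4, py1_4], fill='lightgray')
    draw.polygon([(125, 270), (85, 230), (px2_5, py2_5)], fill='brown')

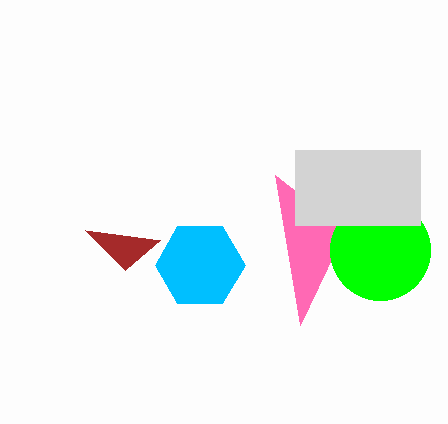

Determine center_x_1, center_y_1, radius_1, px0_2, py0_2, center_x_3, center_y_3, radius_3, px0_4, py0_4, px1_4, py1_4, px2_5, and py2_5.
center_x_1 = 200
center_y_1 = 265
radius_1 = 45
px0_2 = 300
py0_2 = 325
center_x_3 = 380
center_y_3 = 250
radius_3 = 50
px0_4 = 295
py0_4 = 150
px1_4 = 420
py1_4 = 225
px2_5 = 160
py2_5 = 240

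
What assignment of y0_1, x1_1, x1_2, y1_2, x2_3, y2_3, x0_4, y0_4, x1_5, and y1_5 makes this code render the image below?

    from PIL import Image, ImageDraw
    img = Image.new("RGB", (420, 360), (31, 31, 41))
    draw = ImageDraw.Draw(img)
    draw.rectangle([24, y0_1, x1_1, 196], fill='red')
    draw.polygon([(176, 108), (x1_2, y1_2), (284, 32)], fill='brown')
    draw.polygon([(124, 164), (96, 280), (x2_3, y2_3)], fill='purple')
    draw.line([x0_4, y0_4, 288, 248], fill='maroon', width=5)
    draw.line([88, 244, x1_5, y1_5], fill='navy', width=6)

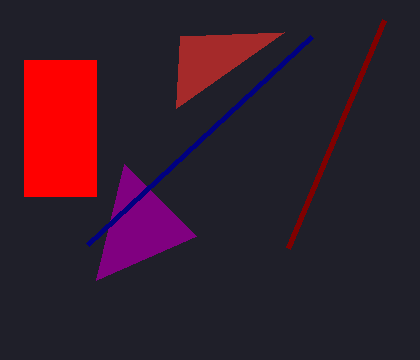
y0_1 = 60
x1_1 = 96
x1_2 = 180
y1_2 = 36
x2_3 = 196
y2_3 = 236
x0_4 = 384
y0_4 = 20
x1_5 = 312
y1_5 = 36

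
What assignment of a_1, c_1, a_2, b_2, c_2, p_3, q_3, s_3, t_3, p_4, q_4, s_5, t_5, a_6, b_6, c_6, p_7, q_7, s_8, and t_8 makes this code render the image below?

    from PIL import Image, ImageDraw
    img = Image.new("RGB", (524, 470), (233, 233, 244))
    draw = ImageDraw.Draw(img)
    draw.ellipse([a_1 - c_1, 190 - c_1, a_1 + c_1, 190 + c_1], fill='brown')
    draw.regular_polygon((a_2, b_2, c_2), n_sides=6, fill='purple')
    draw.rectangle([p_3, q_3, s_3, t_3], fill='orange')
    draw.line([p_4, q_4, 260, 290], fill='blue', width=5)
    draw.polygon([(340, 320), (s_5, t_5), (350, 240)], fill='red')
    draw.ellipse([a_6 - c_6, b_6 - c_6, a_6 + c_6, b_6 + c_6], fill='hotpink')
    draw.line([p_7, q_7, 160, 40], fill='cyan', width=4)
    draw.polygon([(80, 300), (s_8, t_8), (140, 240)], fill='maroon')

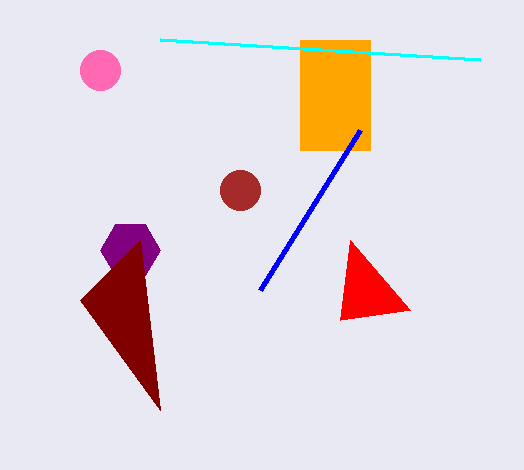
a_1 = 240, c_1 = 20, a_2 = 130, b_2 = 250, c_2 = 30, p_3 = 300, q_3 = 40, s_3 = 370, t_3 = 150, p_4 = 360, q_4 = 130, s_5 = 410, t_5 = 310, a_6 = 100, b_6 = 70, c_6 = 20, p_7 = 480, q_7 = 60, s_8 = 160, t_8 = 410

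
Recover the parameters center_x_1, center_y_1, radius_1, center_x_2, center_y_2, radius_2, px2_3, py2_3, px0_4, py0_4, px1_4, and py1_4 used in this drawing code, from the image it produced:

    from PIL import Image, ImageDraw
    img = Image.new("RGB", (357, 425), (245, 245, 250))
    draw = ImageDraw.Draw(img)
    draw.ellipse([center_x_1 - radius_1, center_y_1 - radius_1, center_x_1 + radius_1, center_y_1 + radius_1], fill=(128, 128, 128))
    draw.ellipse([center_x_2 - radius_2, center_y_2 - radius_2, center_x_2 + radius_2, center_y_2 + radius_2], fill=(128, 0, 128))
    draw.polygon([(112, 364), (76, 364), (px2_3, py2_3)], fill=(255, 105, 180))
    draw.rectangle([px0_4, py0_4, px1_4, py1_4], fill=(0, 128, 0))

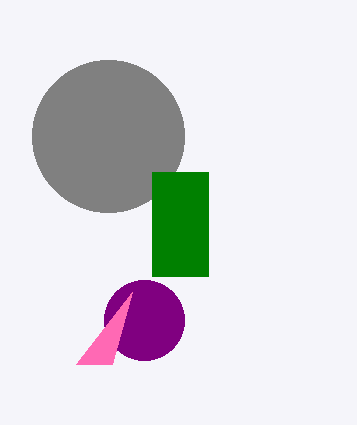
center_x_1 = 108, center_y_1 = 136, radius_1 = 76, center_x_2 = 144, center_y_2 = 320, radius_2 = 40, px2_3 = 132, py2_3 = 292, px0_4 = 152, py0_4 = 172, px1_4 = 208, py1_4 = 276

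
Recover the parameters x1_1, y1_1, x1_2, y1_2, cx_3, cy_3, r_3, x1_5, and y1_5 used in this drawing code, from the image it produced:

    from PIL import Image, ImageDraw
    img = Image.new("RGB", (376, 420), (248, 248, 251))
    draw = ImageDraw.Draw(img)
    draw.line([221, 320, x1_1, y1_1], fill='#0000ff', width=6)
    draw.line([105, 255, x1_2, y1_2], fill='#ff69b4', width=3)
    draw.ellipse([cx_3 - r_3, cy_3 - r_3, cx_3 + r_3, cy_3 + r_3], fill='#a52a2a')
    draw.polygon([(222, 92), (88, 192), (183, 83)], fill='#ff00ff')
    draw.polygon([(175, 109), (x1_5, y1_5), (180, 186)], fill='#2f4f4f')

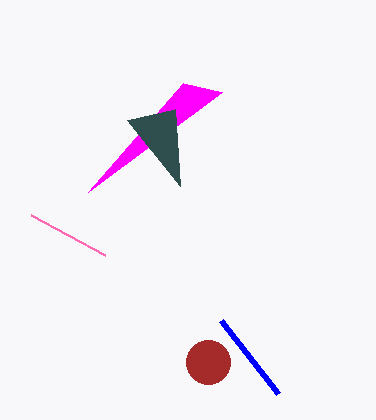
x1_1 = 278
y1_1 = 393
x1_2 = 31
y1_2 = 215
cx_3 = 208
cy_3 = 362
r_3 = 22
x1_5 = 127
y1_5 = 120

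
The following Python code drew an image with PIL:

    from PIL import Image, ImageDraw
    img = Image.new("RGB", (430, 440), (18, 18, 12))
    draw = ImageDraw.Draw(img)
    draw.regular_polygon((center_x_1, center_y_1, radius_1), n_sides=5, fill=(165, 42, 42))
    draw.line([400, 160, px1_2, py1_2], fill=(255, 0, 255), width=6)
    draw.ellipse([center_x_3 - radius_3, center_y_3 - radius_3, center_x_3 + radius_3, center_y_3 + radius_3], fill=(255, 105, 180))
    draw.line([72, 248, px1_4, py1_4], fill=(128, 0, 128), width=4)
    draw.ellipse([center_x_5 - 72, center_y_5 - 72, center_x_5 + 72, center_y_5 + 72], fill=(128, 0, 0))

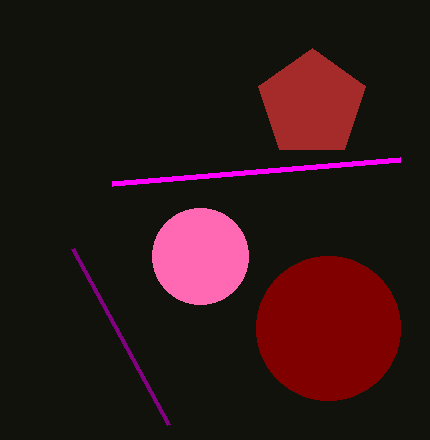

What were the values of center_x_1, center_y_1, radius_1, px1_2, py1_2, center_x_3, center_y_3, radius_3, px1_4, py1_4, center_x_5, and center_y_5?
center_x_1 = 312, center_y_1 = 104, radius_1 = 56, px1_2 = 112, py1_2 = 184, center_x_3 = 200, center_y_3 = 256, radius_3 = 48, px1_4 = 168, py1_4 = 424, center_x_5 = 328, center_y_5 = 328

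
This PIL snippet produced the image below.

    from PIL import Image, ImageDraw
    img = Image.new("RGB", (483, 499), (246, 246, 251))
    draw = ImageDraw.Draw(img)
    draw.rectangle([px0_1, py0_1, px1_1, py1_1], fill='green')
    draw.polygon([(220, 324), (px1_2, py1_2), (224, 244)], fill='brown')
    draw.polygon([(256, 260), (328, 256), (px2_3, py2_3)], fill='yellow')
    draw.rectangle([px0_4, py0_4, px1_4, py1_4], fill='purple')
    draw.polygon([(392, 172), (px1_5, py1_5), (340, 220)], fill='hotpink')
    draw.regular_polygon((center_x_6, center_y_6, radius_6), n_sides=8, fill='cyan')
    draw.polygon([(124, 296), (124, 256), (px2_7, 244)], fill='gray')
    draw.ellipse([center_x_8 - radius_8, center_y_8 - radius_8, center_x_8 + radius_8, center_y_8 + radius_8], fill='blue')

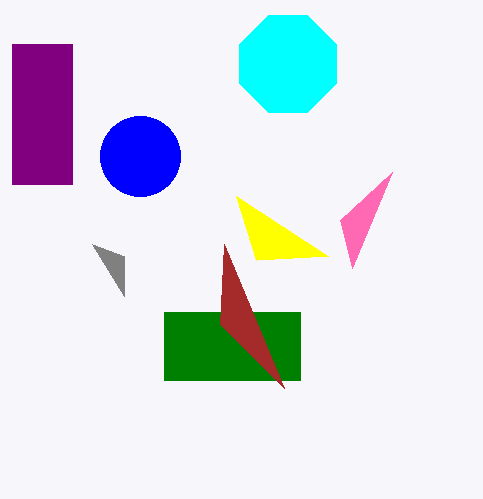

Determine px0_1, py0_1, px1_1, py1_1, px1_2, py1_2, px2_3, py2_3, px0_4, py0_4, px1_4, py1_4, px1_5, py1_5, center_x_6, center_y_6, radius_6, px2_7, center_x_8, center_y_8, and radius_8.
px0_1 = 164, py0_1 = 312, px1_1 = 300, py1_1 = 380, px1_2 = 284, py1_2 = 388, px2_3 = 236, py2_3 = 196, px0_4 = 12, py0_4 = 44, px1_4 = 72, py1_4 = 184, px1_5 = 352, py1_5 = 268, center_x_6 = 288, center_y_6 = 64, radius_6 = 52, px2_7 = 92, center_x_8 = 140, center_y_8 = 156, radius_8 = 40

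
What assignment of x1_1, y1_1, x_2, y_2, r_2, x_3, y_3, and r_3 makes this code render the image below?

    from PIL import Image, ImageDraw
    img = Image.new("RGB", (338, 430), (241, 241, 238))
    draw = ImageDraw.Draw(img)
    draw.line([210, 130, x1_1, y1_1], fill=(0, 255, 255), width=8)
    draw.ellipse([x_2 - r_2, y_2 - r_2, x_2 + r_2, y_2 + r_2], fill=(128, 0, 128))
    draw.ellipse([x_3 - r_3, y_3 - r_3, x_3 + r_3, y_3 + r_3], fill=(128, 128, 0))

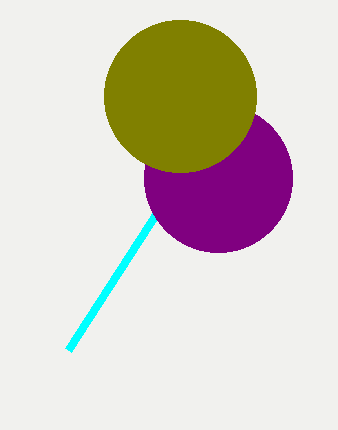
x1_1 = 68; y1_1 = 350; x_2 = 218; y_2 = 178; r_2 = 74; x_3 = 180; y_3 = 96; r_3 = 76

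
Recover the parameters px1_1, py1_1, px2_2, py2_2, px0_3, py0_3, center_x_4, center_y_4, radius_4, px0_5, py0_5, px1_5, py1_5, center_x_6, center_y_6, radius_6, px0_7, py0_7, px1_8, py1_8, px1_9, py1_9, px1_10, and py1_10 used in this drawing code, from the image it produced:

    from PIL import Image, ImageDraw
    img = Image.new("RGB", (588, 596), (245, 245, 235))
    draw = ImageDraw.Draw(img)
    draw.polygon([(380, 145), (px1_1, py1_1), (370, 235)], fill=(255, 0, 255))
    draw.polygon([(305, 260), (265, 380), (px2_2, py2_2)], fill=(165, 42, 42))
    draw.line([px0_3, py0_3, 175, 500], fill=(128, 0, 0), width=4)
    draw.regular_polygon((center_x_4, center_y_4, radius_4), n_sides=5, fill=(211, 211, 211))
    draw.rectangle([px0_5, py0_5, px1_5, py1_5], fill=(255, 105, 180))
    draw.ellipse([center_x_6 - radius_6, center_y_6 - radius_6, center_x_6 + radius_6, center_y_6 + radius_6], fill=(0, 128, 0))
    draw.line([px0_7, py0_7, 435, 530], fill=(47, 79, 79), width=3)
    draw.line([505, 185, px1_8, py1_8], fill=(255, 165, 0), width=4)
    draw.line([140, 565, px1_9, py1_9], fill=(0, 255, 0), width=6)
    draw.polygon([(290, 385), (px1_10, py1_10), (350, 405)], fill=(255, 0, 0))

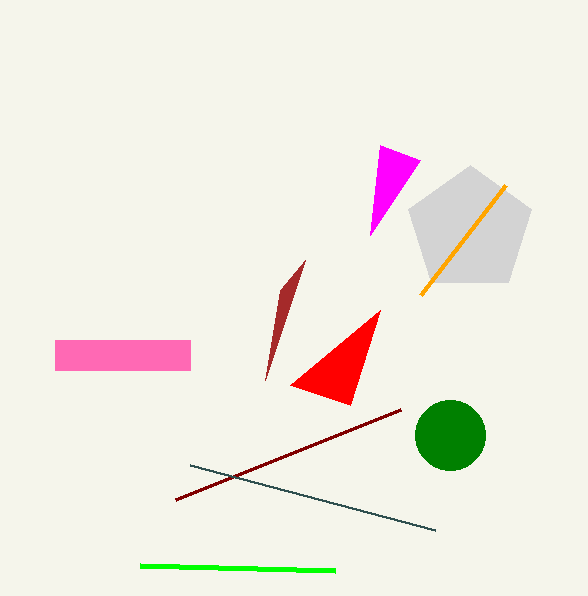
px1_1 = 420
py1_1 = 160
px2_2 = 280
py2_2 = 290
px0_3 = 400
py0_3 = 410
center_x_4 = 470
center_y_4 = 230
radius_4 = 65
px0_5 = 55
py0_5 = 340
px1_5 = 190
py1_5 = 370
center_x_6 = 450
center_y_6 = 435
radius_6 = 35
px0_7 = 190
py0_7 = 465
px1_8 = 420
py1_8 = 295
px1_9 = 335
py1_9 = 570
px1_10 = 380
py1_10 = 310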